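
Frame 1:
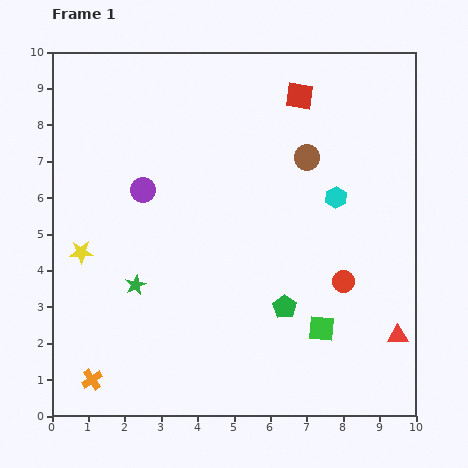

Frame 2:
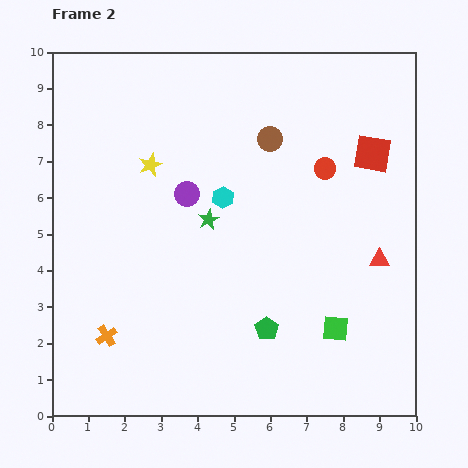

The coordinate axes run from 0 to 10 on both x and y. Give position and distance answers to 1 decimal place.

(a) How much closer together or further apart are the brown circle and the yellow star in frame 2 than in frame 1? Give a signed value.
-3.3

Distance in frame 1: 6.7. Distance in frame 2: 3.4.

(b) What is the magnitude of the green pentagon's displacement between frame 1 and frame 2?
0.8

The green pentagon moved from (6.4, 3.0) to (5.9, 2.4), a distance of √(0.5² + 0.6²) ≈ 0.8.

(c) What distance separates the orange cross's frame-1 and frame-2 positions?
1.3

The orange cross moved from (1.1, 1.0) to (1.5, 2.2), a distance of √(0.4² + 1.2²) ≈ 1.3.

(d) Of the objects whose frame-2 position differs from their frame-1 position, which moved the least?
the green square

(moved 0.4)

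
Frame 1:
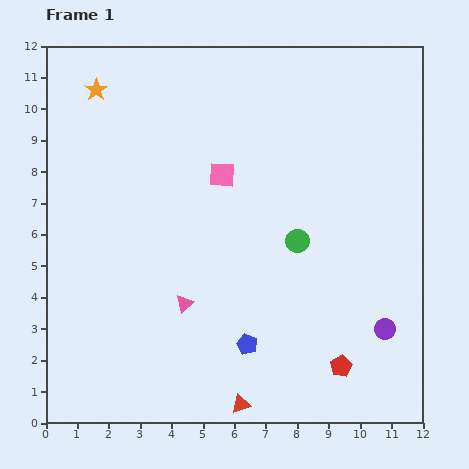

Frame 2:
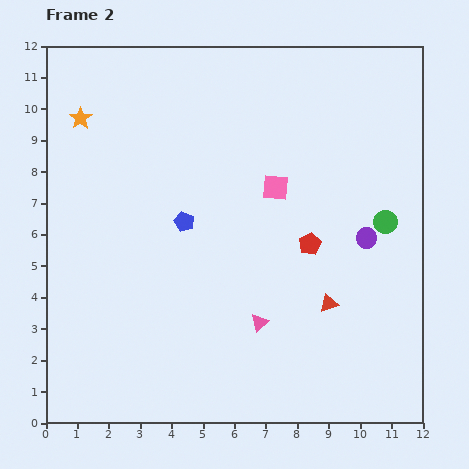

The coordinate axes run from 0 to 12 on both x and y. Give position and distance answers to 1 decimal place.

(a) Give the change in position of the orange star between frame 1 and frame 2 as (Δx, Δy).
(-0.5, -0.9)

The orange star was at (1.6, 10.6) in frame 1 and (1.1, 9.7) in frame 2.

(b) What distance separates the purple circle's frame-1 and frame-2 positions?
3.0

The purple circle moved from (10.8, 3.0) to (10.2, 5.9), a distance of √(0.6² + 2.9²) ≈ 3.0.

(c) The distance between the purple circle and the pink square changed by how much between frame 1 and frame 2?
-3.8

Distance in frame 1: 7.1. Distance in frame 2: 3.3.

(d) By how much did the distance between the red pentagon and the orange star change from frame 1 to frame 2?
-3.5

Distance in frame 1: 11.8. Distance in frame 2: 8.3.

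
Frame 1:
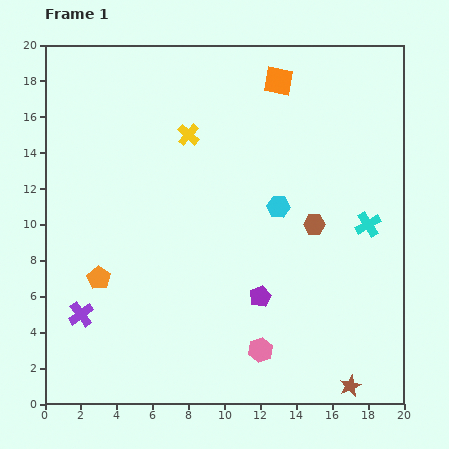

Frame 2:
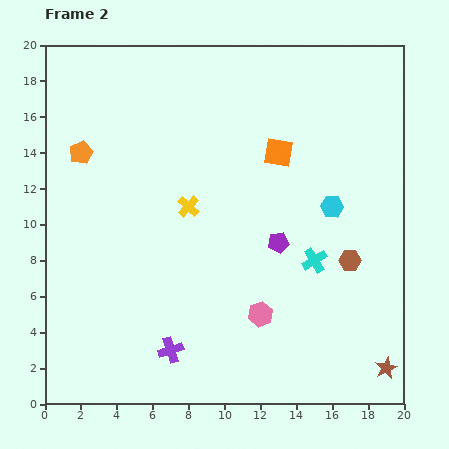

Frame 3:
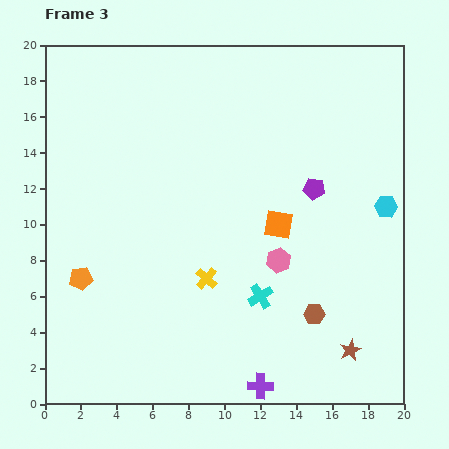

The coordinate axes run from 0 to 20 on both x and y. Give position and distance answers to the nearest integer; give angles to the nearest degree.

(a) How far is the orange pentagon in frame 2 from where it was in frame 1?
7

The orange pentagon moved from (3, 7) to (2, 14), a distance of √(1² + 7²) ≈ 7.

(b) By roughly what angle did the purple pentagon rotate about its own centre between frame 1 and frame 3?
31° clockwise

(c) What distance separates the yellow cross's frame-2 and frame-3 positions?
4

The yellow cross moved from (8, 11) to (9, 7), a distance of √(1² + 4²) ≈ 4.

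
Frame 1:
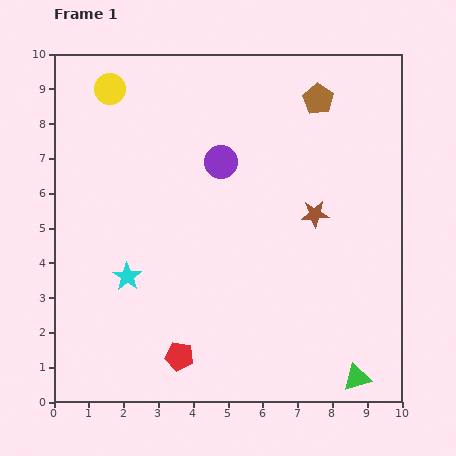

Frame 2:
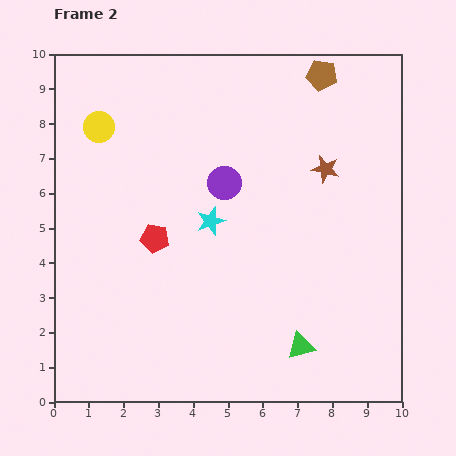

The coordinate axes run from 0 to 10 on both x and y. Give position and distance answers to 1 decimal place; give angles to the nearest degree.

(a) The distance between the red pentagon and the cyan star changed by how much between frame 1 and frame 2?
-1.0

Distance in frame 1: 2.7. Distance in frame 2: 1.7.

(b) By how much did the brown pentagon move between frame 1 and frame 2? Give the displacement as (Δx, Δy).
(0.1, 0.7)

The brown pentagon was at (7.6, 8.7) in frame 1 and (7.7, 9.4) in frame 2.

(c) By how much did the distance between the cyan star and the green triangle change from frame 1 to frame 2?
-2.8

Distance in frame 1: 7.2. Distance in frame 2: 4.4.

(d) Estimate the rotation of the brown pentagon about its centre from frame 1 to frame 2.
22° counter-clockwise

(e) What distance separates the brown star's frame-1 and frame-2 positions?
1.3

The brown star moved from (7.5, 5.4) to (7.8, 6.7), a distance of √(0.3² + 1.3²) ≈ 1.3.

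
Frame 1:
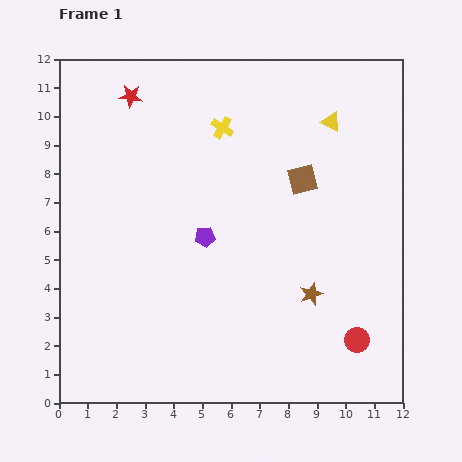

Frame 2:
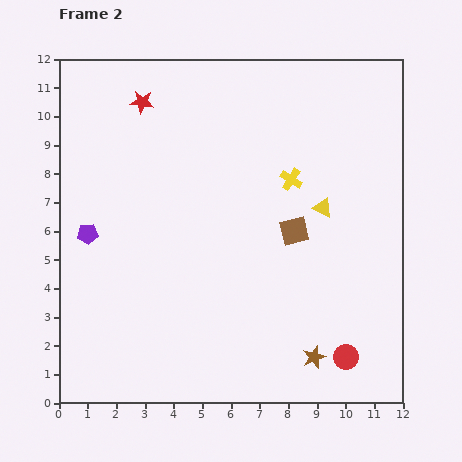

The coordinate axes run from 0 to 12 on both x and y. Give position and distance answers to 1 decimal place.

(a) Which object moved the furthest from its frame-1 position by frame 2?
the purple pentagon

(moved 4.1; next 3.0)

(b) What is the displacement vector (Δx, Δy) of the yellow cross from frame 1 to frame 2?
(2.4, -1.8)

The yellow cross was at (5.7, 9.6) in frame 1 and (8.1, 7.8) in frame 2.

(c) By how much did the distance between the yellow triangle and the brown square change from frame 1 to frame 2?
-0.9

Distance in frame 1: 2.2. Distance in frame 2: 1.3.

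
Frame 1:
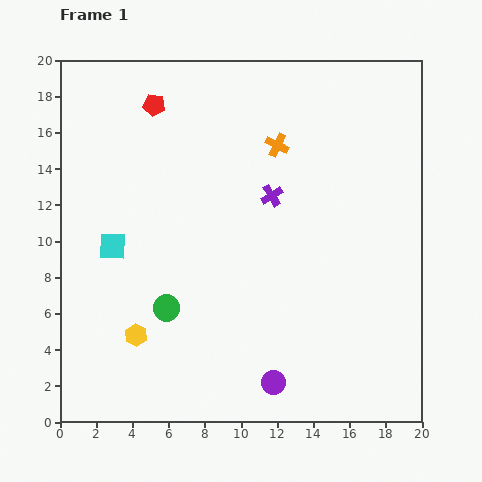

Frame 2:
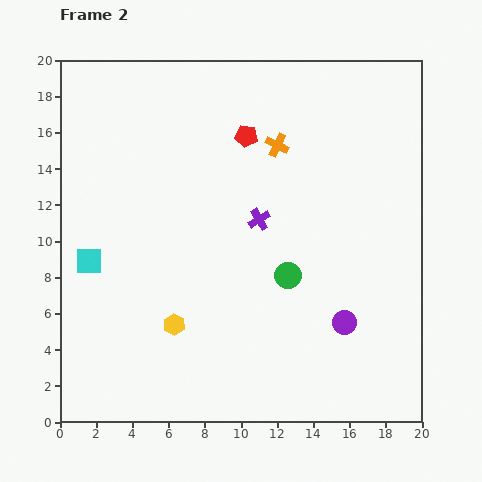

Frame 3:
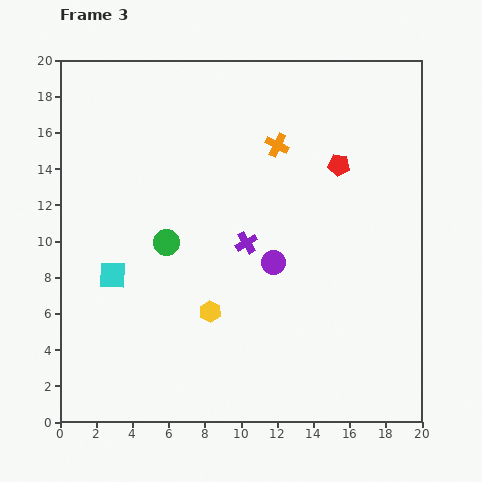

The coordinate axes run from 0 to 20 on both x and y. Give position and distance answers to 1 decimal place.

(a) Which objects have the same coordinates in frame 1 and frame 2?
the orange cross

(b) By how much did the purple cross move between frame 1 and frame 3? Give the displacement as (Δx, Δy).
(-1.4, -2.6)

The purple cross was at (11.7, 12.5) in frame 1 and (10.3, 9.9) in frame 3.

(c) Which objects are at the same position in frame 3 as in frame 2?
the orange cross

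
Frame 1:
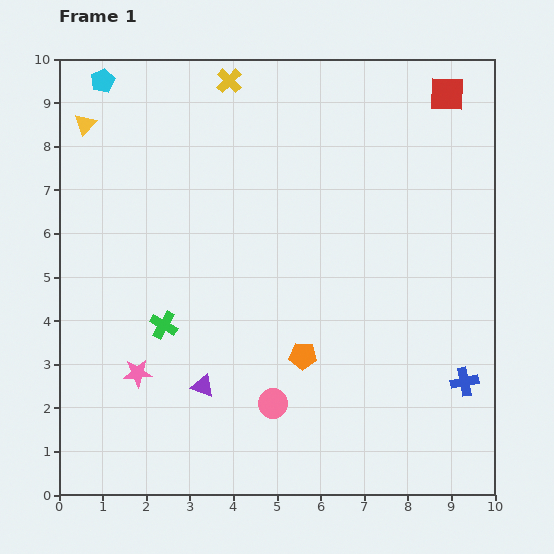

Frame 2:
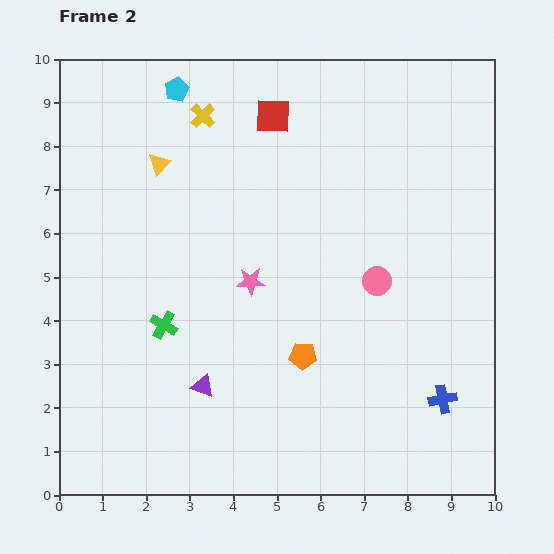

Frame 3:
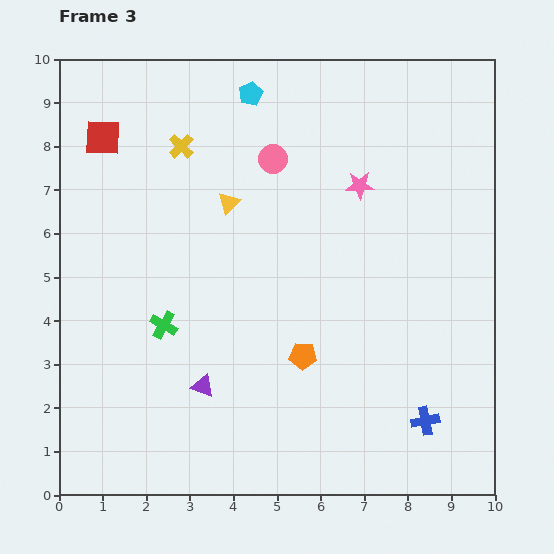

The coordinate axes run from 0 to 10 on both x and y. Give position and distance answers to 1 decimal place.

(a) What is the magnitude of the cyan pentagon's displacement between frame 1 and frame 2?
1.7

The cyan pentagon moved from (1.0, 9.5) to (2.7, 9.3), a distance of √(1.7² + 0.2²) ≈ 1.7.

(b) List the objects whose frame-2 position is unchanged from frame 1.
the purple triangle, the orange pentagon, the green cross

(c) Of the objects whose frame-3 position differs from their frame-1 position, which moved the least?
the blue cross

(moved 1.3)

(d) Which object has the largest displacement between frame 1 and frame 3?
the red square

(moved 8.0; next 6.7)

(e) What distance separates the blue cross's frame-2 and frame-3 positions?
0.6

The blue cross moved from (8.8, 2.2) to (8.4, 1.7), a distance of √(0.4² + 0.5²) ≈ 0.6.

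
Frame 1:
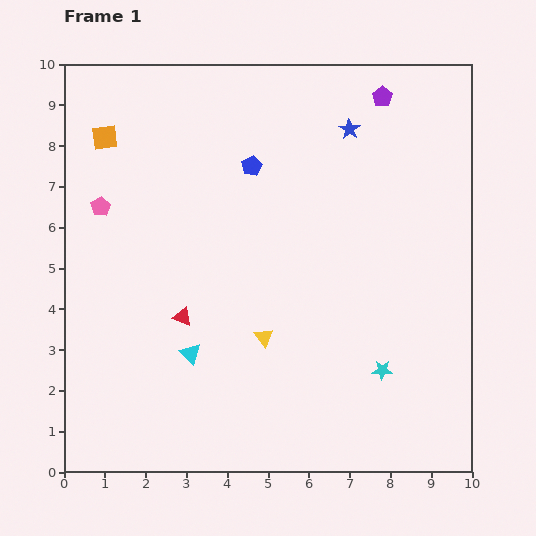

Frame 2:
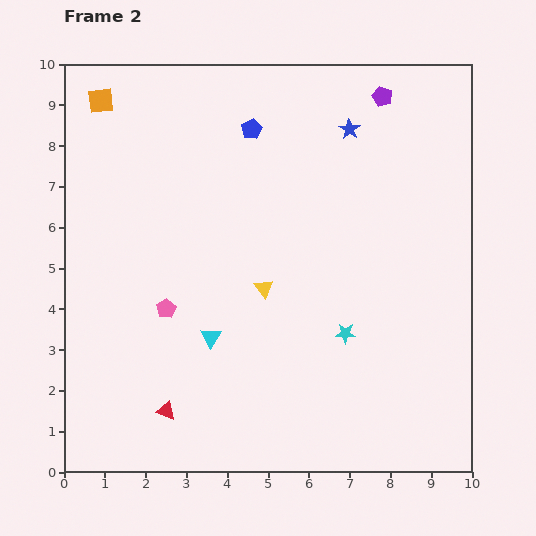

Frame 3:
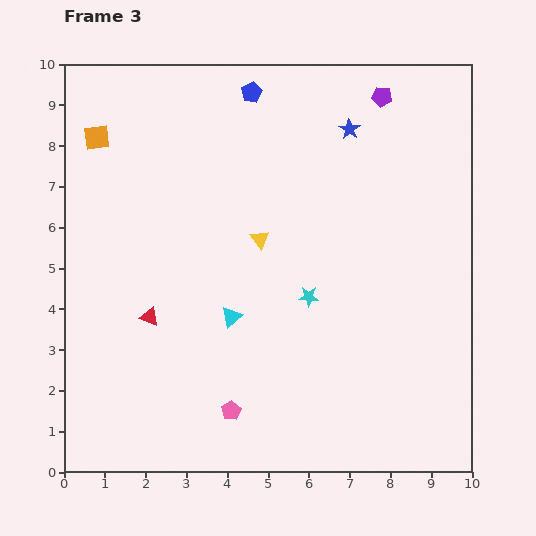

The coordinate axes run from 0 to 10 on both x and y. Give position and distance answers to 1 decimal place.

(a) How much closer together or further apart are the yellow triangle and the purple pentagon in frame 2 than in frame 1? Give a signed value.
-1.1

Distance in frame 1: 6.6. Distance in frame 2: 5.5.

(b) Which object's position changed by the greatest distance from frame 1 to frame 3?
the pink pentagon

(moved 5.9; next 2.5)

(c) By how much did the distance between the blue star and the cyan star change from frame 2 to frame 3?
-0.8

Distance in frame 2: 5.0. Distance in frame 3: 4.2.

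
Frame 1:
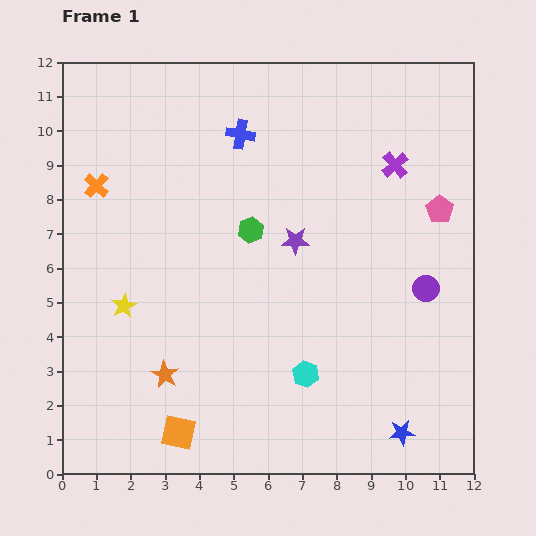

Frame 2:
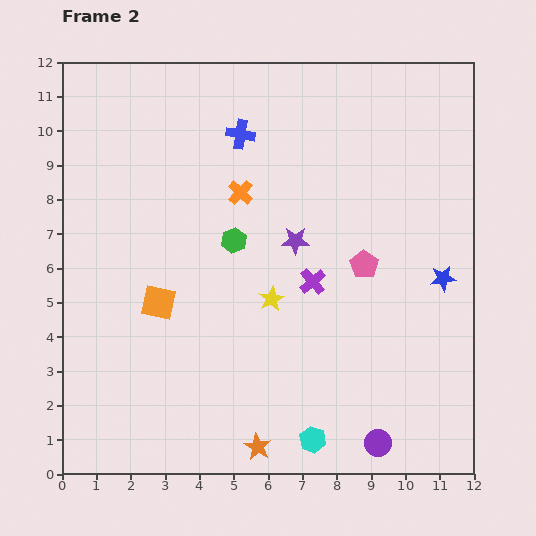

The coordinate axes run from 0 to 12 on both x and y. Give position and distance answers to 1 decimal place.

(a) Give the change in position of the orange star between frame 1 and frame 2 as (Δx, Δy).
(2.7, -2.1)

The orange star was at (3.0, 2.9) in frame 1 and (5.7, 0.8) in frame 2.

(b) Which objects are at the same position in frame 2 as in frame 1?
the purple star, the blue cross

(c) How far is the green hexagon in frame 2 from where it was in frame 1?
0.6

The green hexagon moved from (5.5, 7.1) to (5.0, 6.8), a distance of √(0.5² + 0.3²) ≈ 0.6.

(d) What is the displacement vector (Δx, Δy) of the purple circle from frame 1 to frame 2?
(-1.4, -4.5)

The purple circle was at (10.6, 5.4) in frame 1 and (9.2, 0.9) in frame 2.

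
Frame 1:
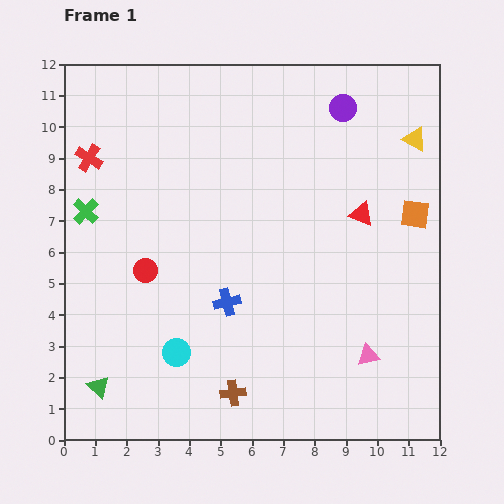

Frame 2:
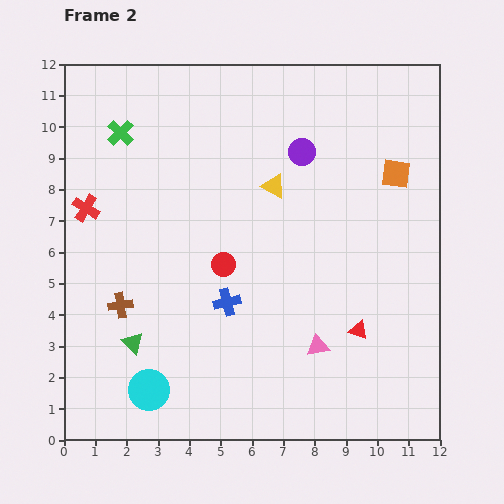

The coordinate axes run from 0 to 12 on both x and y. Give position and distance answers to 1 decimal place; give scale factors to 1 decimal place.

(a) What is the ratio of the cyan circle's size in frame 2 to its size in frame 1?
1.5×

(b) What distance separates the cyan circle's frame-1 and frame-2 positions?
1.5

The cyan circle moved from (3.6, 2.8) to (2.7, 1.6), a distance of √(0.9² + 1.2²) ≈ 1.5.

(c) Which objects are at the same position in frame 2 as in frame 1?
the blue cross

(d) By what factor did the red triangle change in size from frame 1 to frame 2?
0.8×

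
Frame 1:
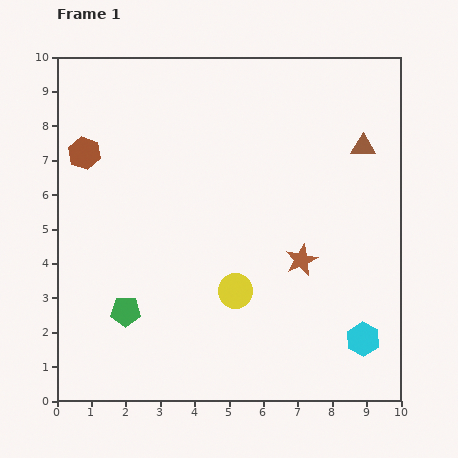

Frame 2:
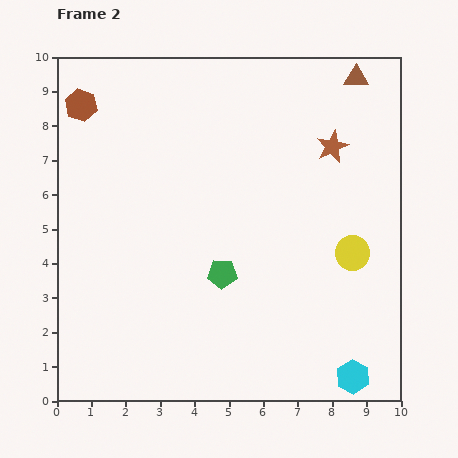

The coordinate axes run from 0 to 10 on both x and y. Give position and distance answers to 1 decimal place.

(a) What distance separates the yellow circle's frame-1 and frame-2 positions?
3.6

The yellow circle moved from (5.2, 3.2) to (8.6, 4.3), a distance of √(3.4² + 1.1²) ≈ 3.6.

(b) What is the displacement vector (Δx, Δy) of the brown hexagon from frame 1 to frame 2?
(-0.1, 1.4)

The brown hexagon was at (0.8, 7.2) in frame 1 and (0.7, 8.6) in frame 2.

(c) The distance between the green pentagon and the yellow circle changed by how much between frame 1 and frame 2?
+0.5

Distance in frame 1: 3.3. Distance in frame 2: 3.8.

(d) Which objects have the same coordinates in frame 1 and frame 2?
none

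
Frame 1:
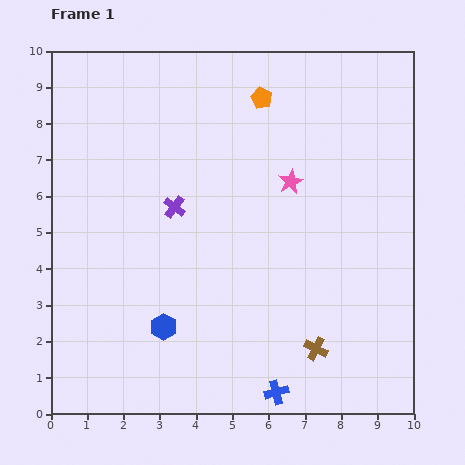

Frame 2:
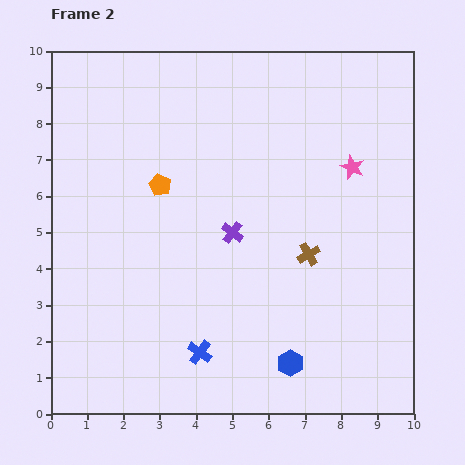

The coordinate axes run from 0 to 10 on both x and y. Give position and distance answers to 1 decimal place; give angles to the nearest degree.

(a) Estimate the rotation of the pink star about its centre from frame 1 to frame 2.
21° counter-clockwise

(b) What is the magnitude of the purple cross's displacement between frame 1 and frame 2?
1.7

The purple cross moved from (3.4, 5.7) to (5.0, 5.0), a distance of √(1.6² + 0.7²) ≈ 1.7.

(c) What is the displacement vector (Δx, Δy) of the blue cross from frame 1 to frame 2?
(-2.1, 1.1)

The blue cross was at (6.2, 0.6) in frame 1 and (4.1, 1.7) in frame 2.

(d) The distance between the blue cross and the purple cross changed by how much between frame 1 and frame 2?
-2.4

Distance in frame 1: 5.8. Distance in frame 2: 3.4.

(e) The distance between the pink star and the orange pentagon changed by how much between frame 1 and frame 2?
+2.9

Distance in frame 1: 2.4. Distance in frame 2: 5.3.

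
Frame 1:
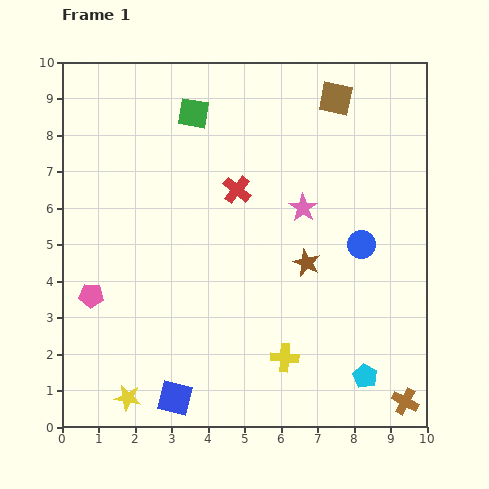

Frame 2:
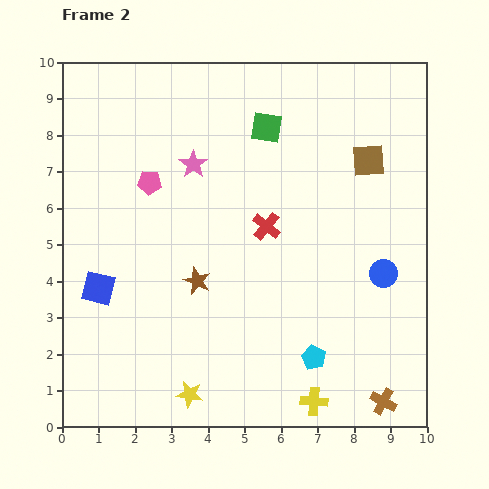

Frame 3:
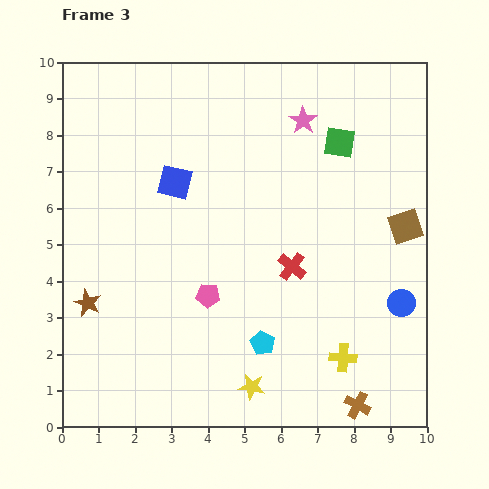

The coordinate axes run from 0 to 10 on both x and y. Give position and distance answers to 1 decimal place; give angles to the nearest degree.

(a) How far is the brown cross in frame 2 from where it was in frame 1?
0.6

The brown cross moved from (9.4, 0.7) to (8.8, 0.7), a distance of √(0.6² + 0.0²) ≈ 0.6.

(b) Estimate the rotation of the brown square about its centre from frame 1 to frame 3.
30° counter-clockwise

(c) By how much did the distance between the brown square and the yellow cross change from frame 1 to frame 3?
-3.2

Distance in frame 1: 7.2. Distance in frame 3: 4.0.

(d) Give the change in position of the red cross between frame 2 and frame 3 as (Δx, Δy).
(0.7, -1.1)

The red cross was at (5.6, 5.5) in frame 2 and (6.3, 4.4) in frame 3.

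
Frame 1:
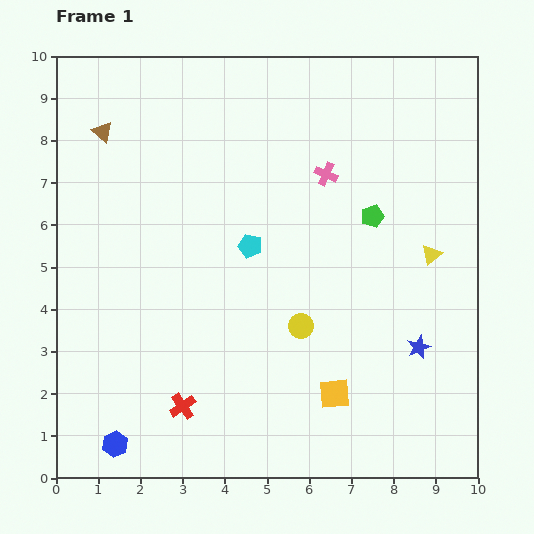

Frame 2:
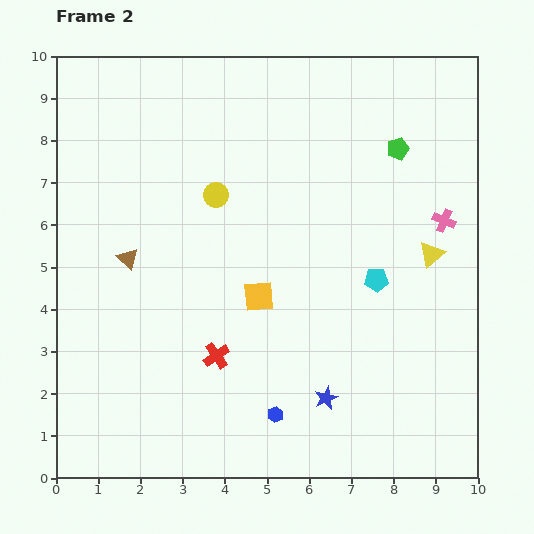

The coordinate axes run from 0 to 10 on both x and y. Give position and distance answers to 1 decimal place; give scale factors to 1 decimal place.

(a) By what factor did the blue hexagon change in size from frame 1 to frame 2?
0.6×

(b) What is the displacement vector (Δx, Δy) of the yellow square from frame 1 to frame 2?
(-1.8, 2.3)

The yellow square was at (6.6, 2.0) in frame 1 and (4.8, 4.3) in frame 2.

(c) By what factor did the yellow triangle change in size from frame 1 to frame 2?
1.3×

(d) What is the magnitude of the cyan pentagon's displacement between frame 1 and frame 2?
3.1

The cyan pentagon moved from (4.6, 5.5) to (7.6, 4.7), a distance of √(3.0² + 0.8²) ≈ 3.1.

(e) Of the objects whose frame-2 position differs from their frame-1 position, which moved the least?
the red cross

(moved 1.4)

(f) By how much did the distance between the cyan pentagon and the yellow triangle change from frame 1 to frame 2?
-2.9

Distance in frame 1: 4.3. Distance in frame 2: 1.4.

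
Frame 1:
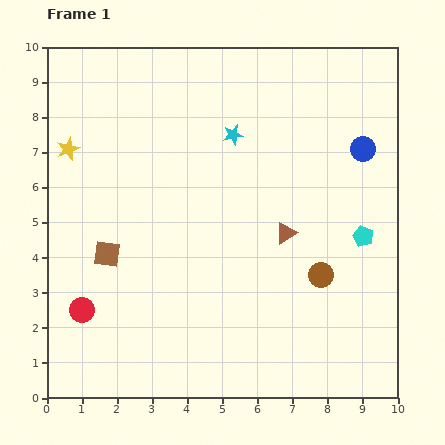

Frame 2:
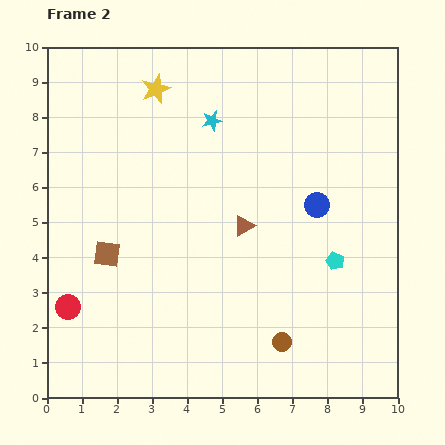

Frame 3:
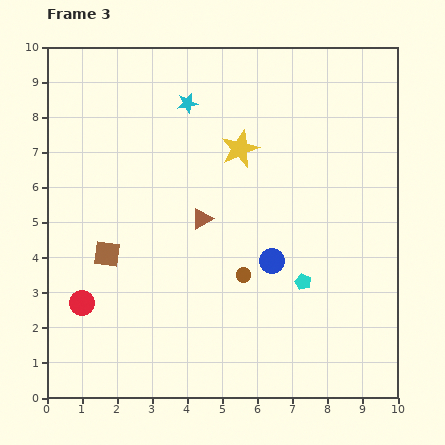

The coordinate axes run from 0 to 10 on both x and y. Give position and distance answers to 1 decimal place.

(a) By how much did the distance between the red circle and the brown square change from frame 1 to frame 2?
+0.2

Distance in frame 1: 1.7. Distance in frame 2: 1.9.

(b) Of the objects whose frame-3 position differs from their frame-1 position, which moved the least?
the red circle

(moved 0.2)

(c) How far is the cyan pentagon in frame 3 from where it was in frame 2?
1.1

The cyan pentagon moved from (8.2, 3.9) to (7.3, 3.3), a distance of √(0.9² + 0.6²) ≈ 1.1.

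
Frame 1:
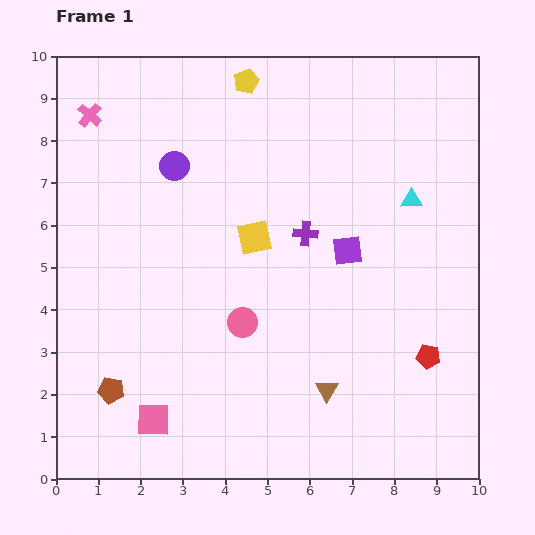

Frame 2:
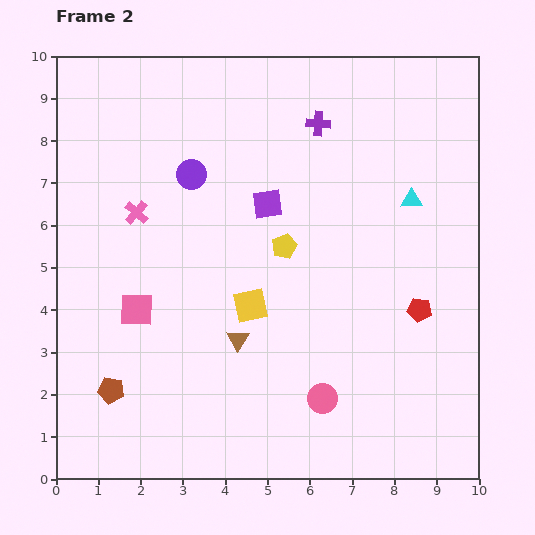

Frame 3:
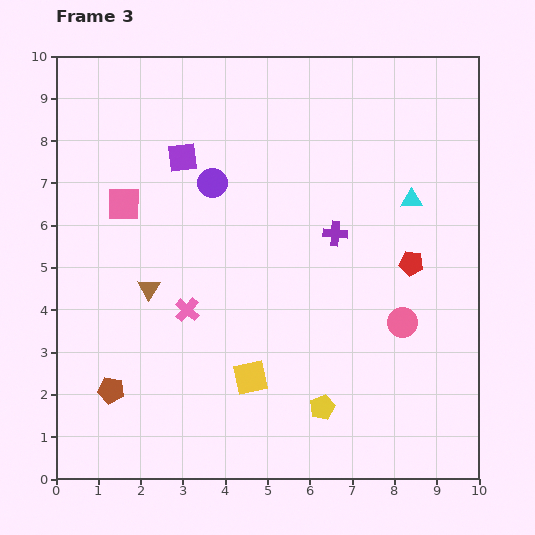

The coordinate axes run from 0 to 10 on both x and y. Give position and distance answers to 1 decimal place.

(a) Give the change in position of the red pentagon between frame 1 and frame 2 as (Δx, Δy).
(-0.2, 1.1)

The red pentagon was at (8.8, 2.9) in frame 1 and (8.6, 4.0) in frame 2.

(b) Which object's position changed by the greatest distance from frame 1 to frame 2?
the yellow pentagon

(moved 4.0; next 2.6)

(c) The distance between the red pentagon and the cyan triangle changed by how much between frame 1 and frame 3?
-2.2

Distance in frame 1: 3.7. Distance in frame 3: 1.5.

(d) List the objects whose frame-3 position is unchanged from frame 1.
the cyan triangle, the brown pentagon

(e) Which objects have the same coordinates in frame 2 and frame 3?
the cyan triangle, the brown pentagon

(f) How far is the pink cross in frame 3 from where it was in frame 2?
2.6

The pink cross moved from (1.9, 6.3) to (3.1, 4.0), a distance of √(1.2² + 2.3²) ≈ 2.6.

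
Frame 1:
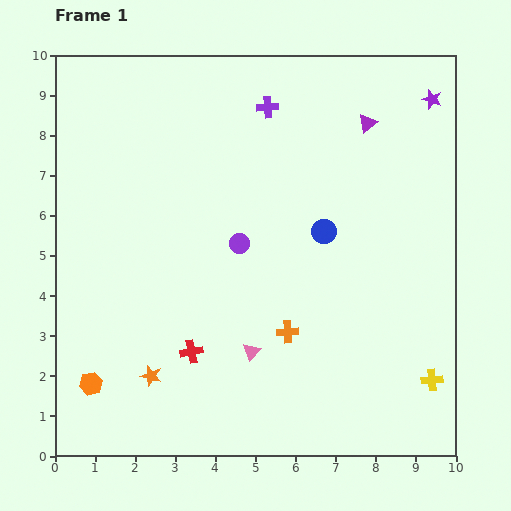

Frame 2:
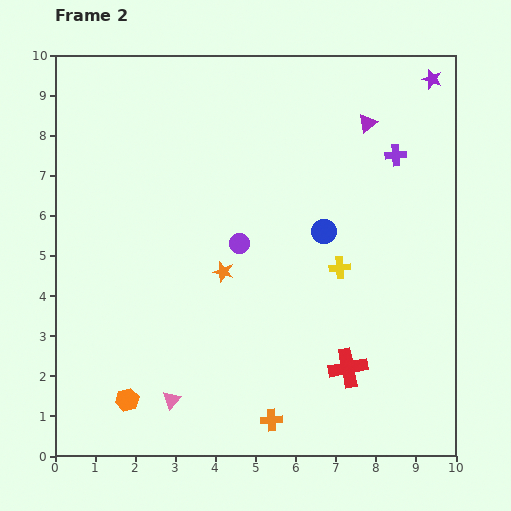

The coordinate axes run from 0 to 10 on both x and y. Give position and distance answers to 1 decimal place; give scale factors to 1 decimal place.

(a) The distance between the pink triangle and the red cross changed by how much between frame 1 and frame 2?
+3.0

Distance in frame 1: 1.5. Distance in frame 2: 4.5.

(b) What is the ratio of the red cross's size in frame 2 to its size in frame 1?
1.7×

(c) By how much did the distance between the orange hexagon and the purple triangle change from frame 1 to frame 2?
-0.4

Distance in frame 1: 9.5. Distance in frame 2: 9.1.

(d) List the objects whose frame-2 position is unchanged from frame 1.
the blue circle, the purple circle, the purple triangle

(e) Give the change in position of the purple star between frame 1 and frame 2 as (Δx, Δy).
(0.0, 0.5)

The purple star was at (9.4, 8.9) in frame 1 and (9.4, 9.4) in frame 2.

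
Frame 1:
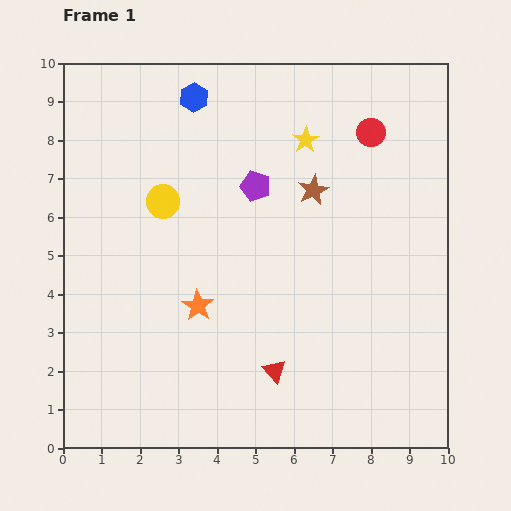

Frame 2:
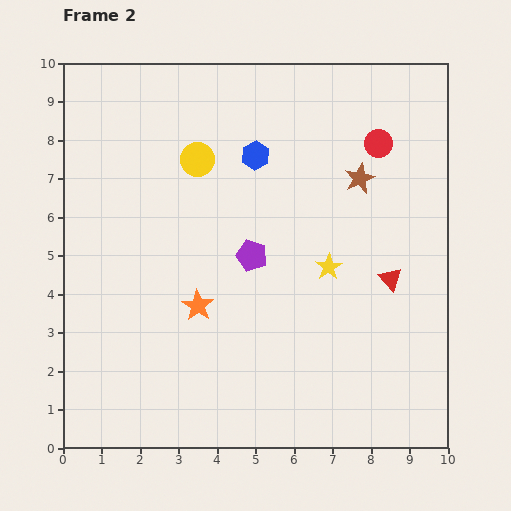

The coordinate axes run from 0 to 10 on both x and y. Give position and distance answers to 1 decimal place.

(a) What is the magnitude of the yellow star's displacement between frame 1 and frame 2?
3.4

The yellow star moved from (6.3, 8.0) to (6.9, 4.7), a distance of √(0.6² + 3.3²) ≈ 3.4.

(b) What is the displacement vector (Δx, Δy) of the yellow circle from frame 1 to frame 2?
(0.9, 1.1)

The yellow circle was at (2.6, 6.4) in frame 1 and (3.5, 7.5) in frame 2.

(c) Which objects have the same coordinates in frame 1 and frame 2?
the orange star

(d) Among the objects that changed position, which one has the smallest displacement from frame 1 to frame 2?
the red circle

(moved 0.4)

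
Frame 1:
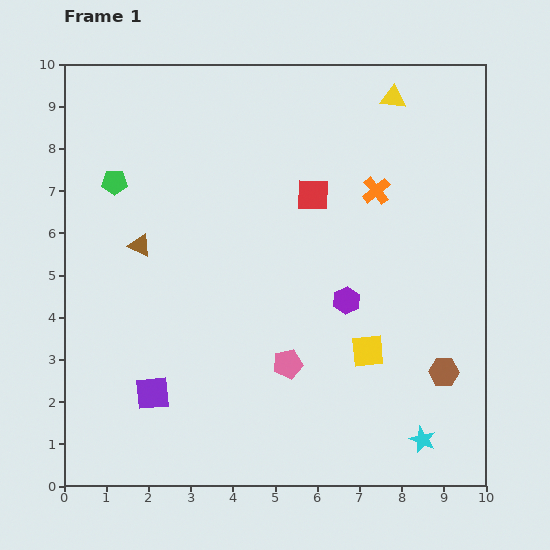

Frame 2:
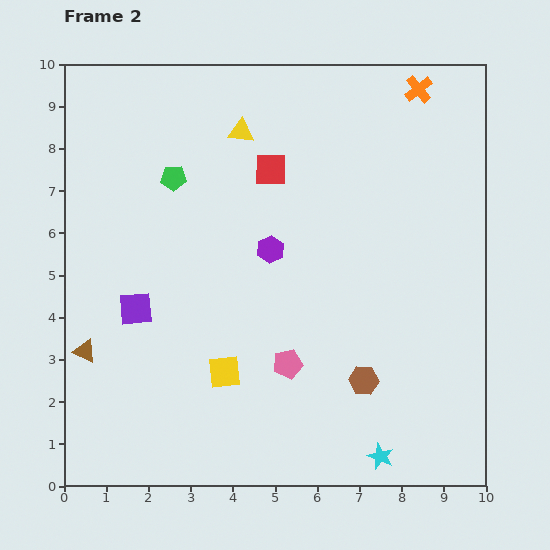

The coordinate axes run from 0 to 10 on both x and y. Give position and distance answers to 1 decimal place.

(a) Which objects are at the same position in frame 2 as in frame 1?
the pink pentagon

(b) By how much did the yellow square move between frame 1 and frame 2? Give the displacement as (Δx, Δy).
(-3.4, -0.5)

The yellow square was at (7.2, 3.2) in frame 1 and (3.8, 2.7) in frame 2.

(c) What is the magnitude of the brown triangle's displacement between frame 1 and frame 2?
2.8

The brown triangle moved from (1.8, 5.7) to (0.5, 3.2), a distance of √(1.3² + 2.5²) ≈ 2.8.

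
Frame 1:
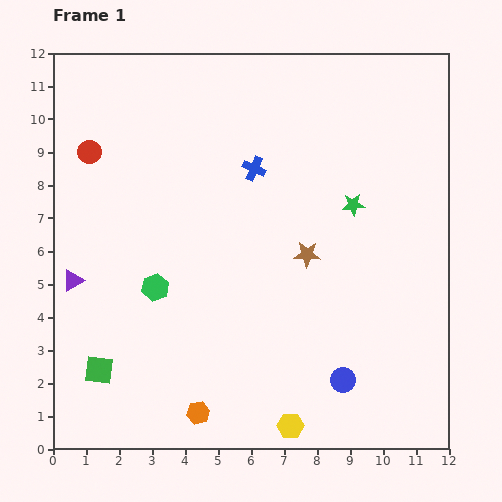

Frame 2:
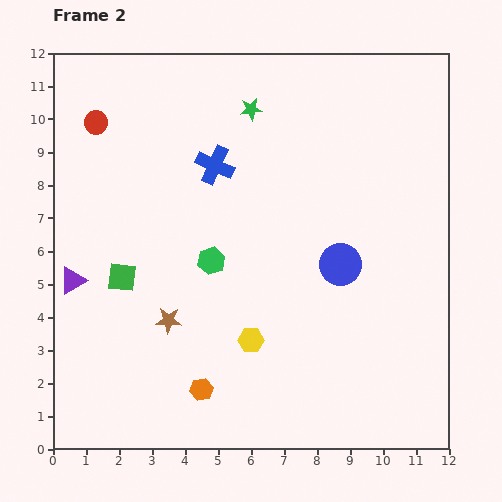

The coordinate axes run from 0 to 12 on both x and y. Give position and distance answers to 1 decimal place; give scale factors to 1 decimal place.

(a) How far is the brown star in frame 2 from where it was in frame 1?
4.7

The brown star moved from (7.7, 5.9) to (3.5, 3.9), a distance of √(4.2² + 2.0²) ≈ 4.7.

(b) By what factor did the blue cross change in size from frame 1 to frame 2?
1.6×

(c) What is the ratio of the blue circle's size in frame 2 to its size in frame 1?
1.7×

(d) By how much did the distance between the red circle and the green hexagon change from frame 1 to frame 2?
+0.9

Distance in frame 1: 4.6. Distance in frame 2: 5.5.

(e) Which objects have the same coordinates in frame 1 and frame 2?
the purple triangle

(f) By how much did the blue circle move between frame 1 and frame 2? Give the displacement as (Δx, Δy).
(-0.1, 3.5)

The blue circle was at (8.8, 2.1) in frame 1 and (8.7, 5.6) in frame 2.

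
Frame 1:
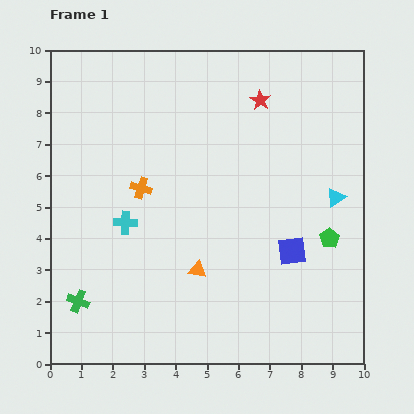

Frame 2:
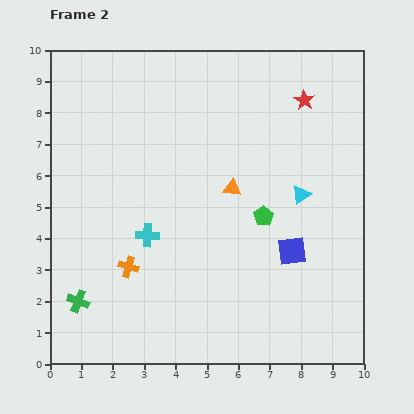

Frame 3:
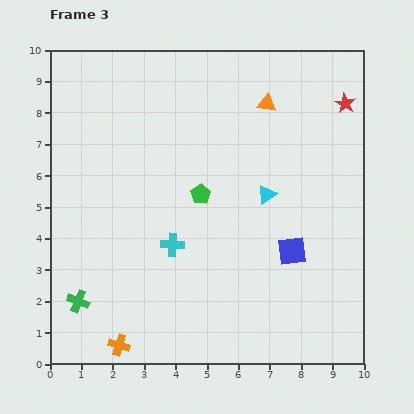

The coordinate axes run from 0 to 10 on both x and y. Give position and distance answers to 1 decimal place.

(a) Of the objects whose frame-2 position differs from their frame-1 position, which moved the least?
the cyan cross

(moved 0.8)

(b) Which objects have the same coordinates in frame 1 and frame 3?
the blue square, the green cross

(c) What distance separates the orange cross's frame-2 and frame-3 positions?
2.5

The orange cross moved from (2.5, 3.1) to (2.2, 0.6), a distance of √(0.3² + 2.5²) ≈ 2.5.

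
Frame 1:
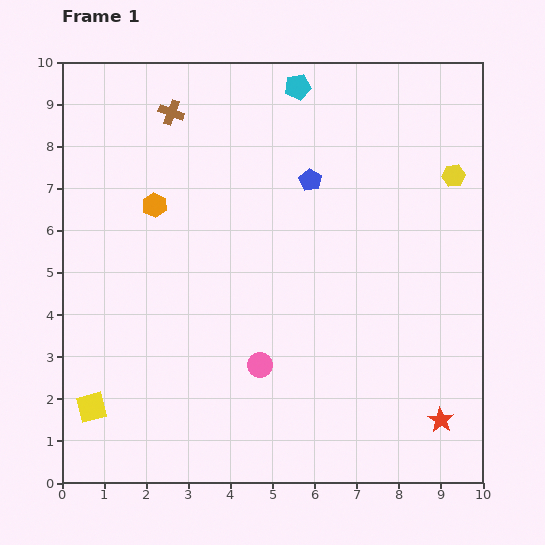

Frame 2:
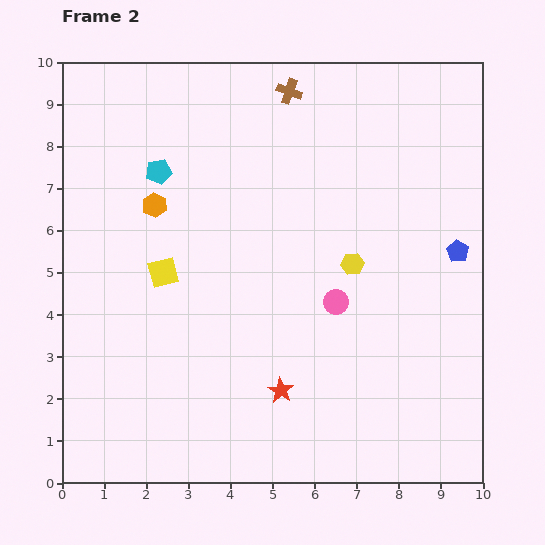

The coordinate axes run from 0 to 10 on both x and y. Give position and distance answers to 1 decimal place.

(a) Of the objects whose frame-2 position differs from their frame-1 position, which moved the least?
the pink circle

(moved 2.3)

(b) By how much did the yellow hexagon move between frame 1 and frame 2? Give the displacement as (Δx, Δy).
(-2.4, -2.1)

The yellow hexagon was at (9.3, 7.3) in frame 1 and (6.9, 5.2) in frame 2.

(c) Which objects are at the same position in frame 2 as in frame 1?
the orange hexagon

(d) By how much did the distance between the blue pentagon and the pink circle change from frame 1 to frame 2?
-1.5

Distance in frame 1: 4.6. Distance in frame 2: 3.1.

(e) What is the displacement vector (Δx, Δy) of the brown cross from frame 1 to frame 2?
(2.8, 0.5)

The brown cross was at (2.6, 8.8) in frame 1 and (5.4, 9.3) in frame 2.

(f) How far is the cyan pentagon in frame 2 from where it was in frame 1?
3.9

The cyan pentagon moved from (5.6, 9.4) to (2.3, 7.4), a distance of √(3.3² + 2.0²) ≈ 3.9.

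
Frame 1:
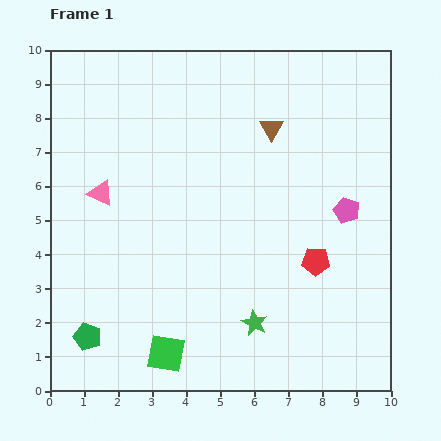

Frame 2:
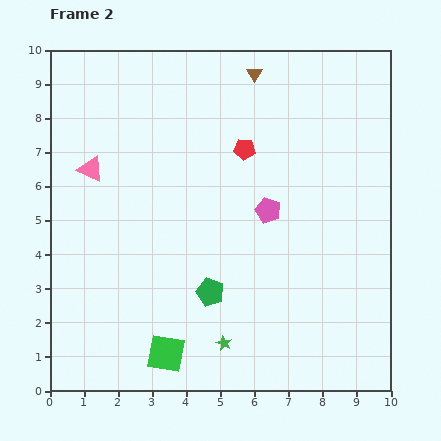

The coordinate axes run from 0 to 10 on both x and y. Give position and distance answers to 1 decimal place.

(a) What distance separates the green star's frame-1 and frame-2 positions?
1.1

The green star moved from (6.0, 2.0) to (5.1, 1.4), a distance of √(0.9² + 0.6²) ≈ 1.1.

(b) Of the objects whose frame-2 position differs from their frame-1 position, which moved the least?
the pink triangle

(moved 0.8)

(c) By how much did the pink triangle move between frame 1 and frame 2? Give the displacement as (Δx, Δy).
(-0.3, 0.7)

The pink triangle was at (1.5, 5.8) in frame 1 and (1.2, 6.5) in frame 2.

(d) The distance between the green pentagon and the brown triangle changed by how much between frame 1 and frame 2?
-1.6

Distance in frame 1: 8.1. Distance in frame 2: 6.5.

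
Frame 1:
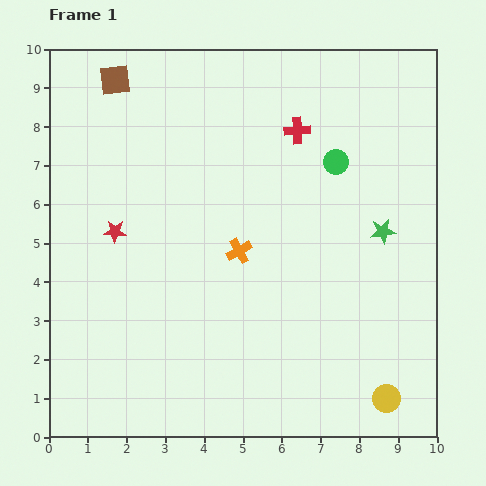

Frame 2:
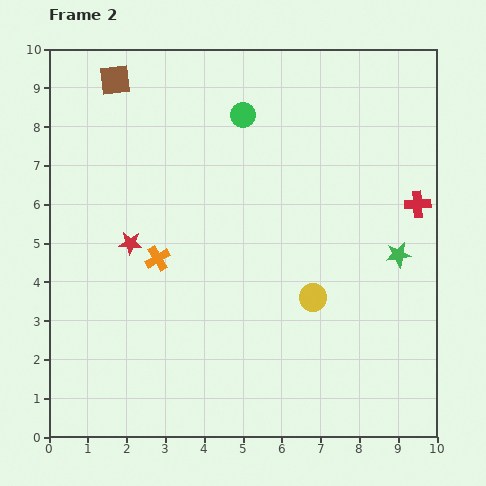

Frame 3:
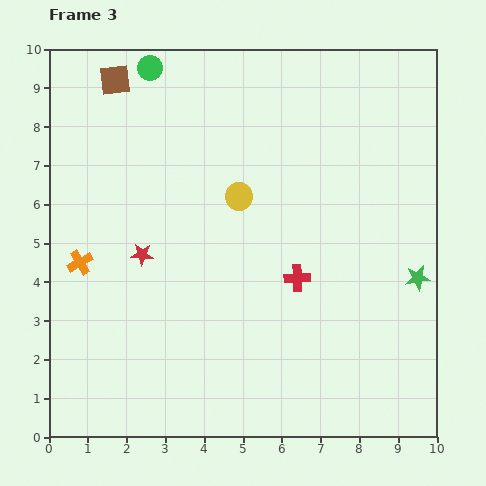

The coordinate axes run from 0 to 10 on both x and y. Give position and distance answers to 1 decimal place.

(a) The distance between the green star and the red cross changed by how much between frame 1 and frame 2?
-2.0

Distance in frame 1: 3.4. Distance in frame 2: 1.4.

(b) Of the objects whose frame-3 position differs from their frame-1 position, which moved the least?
the red star

(moved 0.9)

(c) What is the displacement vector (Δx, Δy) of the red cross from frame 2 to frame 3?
(-3.1, -1.9)

The red cross was at (9.5, 6.0) in frame 2 and (6.4, 4.1) in frame 3.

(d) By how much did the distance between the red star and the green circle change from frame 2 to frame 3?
+0.4

Distance in frame 2: 4.4. Distance in frame 3: 4.8.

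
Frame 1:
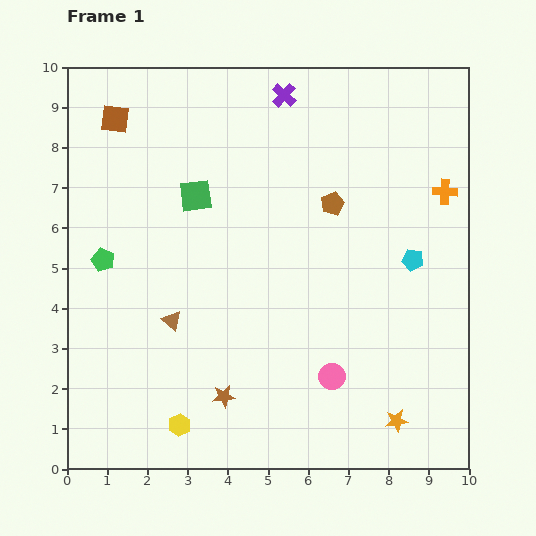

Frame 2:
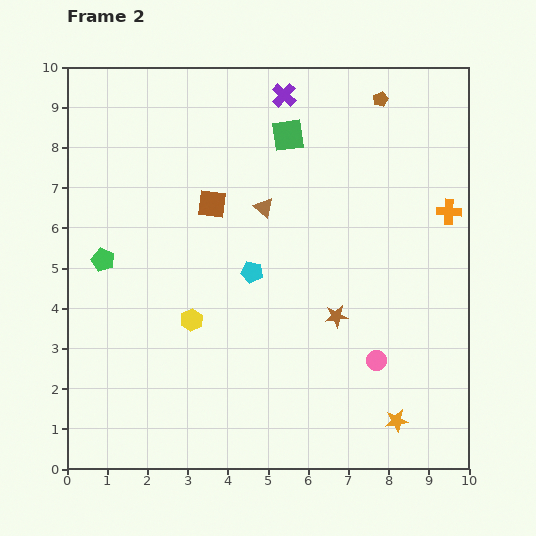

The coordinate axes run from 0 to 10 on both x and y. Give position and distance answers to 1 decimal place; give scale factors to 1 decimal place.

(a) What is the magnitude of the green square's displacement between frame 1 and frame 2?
2.7

The green square moved from (3.2, 6.8) to (5.5, 8.3), a distance of √(2.3² + 1.5²) ≈ 2.7.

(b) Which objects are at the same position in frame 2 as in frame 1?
the green pentagon, the orange star, the purple cross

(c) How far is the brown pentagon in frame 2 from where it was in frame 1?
2.9

The brown pentagon moved from (6.6, 6.6) to (7.8, 9.2), a distance of √(1.2² + 2.6²) ≈ 2.9.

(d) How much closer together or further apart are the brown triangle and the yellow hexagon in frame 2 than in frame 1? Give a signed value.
+0.7

Distance in frame 1: 2.6. Distance in frame 2: 3.3.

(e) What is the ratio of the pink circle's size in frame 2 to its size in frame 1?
0.7×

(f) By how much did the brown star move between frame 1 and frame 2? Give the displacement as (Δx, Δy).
(2.8, 2.0)

The brown star was at (3.9, 1.8) in frame 1 and (6.7, 3.8) in frame 2.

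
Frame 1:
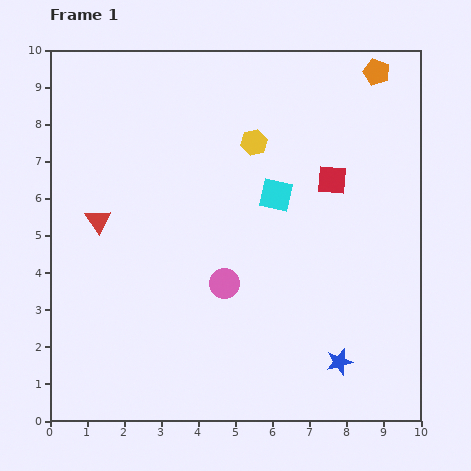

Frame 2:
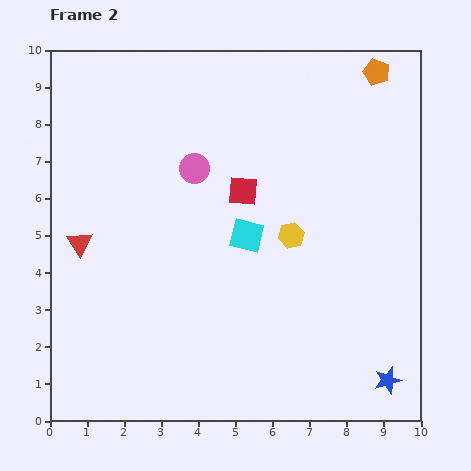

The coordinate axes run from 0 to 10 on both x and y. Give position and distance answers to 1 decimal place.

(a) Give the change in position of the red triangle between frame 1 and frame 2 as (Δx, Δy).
(-0.5, -0.6)

The red triangle was at (1.3, 5.4) in frame 1 and (0.8, 4.8) in frame 2.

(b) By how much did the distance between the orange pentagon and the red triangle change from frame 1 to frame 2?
+0.7

Distance in frame 1: 8.5. Distance in frame 2: 9.2.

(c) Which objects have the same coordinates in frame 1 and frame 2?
the orange pentagon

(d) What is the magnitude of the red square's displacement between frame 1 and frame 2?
2.4

The red square moved from (7.6, 6.5) to (5.2, 6.2), a distance of √(2.4² + 0.3²) ≈ 2.4.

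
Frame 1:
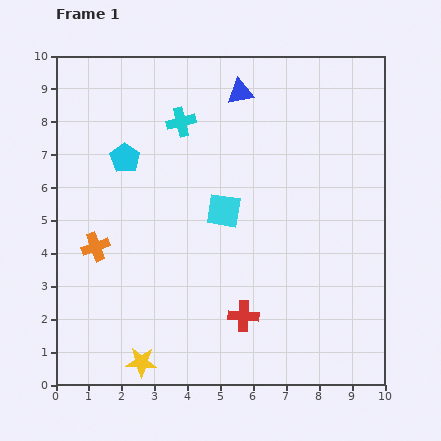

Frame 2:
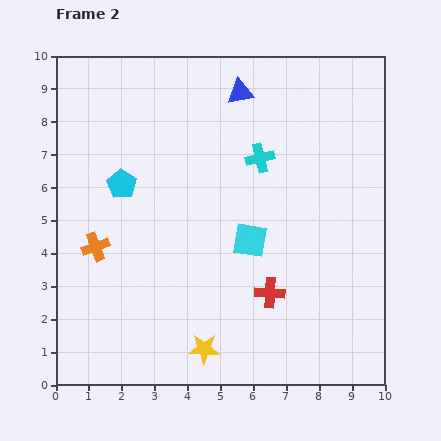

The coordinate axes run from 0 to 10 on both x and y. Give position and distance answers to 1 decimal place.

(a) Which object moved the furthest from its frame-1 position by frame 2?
the cyan cross

(moved 2.6; next 1.9)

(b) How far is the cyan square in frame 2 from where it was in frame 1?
1.2

The cyan square moved from (5.1, 5.3) to (5.9, 4.4), a distance of √(0.8² + 0.9²) ≈ 1.2.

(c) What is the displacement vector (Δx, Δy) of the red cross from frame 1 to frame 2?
(0.8, 0.7)

The red cross was at (5.7, 2.1) in frame 1 and (6.5, 2.8) in frame 2.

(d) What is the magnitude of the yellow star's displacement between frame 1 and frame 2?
1.9

The yellow star moved from (2.6, 0.7) to (4.5, 1.1), a distance of √(1.9² + 0.4²) ≈ 1.9.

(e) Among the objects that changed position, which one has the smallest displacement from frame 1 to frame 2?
the cyan pentagon

(moved 0.8)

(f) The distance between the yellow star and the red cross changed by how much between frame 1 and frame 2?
-0.8

Distance in frame 1: 3.4. Distance in frame 2: 2.6.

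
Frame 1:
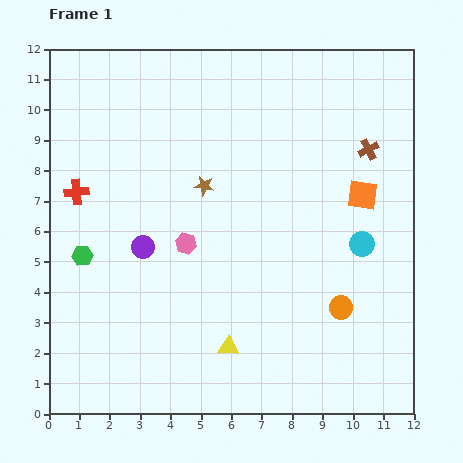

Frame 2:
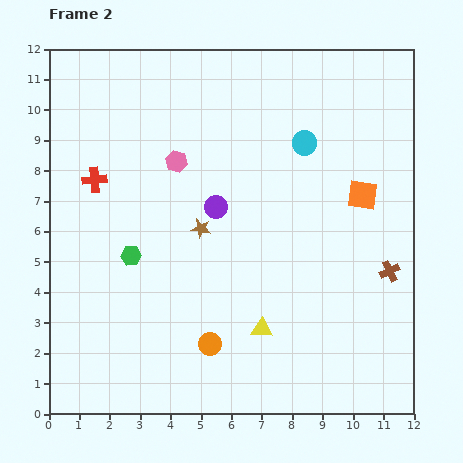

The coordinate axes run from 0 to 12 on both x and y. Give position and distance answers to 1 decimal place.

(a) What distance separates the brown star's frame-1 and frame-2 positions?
1.4

The brown star moved from (5.1, 7.5) to (5.0, 6.1), a distance of √(0.1² + 1.4²) ≈ 1.4.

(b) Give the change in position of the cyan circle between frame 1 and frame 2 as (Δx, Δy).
(-1.9, 3.3)

The cyan circle was at (10.3, 5.6) in frame 1 and (8.4, 8.9) in frame 2.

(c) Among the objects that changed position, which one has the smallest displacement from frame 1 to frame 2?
the red cross

(moved 0.7)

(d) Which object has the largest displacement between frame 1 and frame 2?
the orange circle

(moved 4.5; next 4.1)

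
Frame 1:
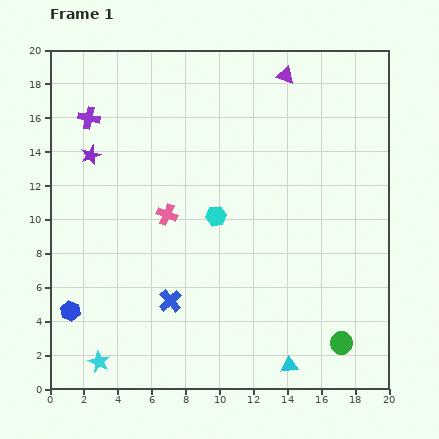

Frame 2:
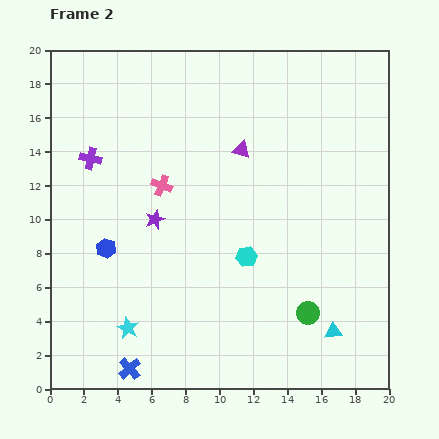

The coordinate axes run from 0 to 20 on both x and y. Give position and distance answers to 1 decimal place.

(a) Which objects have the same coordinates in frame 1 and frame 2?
none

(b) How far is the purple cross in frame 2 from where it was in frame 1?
2.4

The purple cross moved from (2.3, 16.0) to (2.4, 13.6), a distance of √(0.1² + 2.4²) ≈ 2.4.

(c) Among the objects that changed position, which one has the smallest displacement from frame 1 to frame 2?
the pink cross

(moved 1.7)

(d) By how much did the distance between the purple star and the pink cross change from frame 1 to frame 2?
-3.7

Distance in frame 1: 5.7. Distance in frame 2: 2.0.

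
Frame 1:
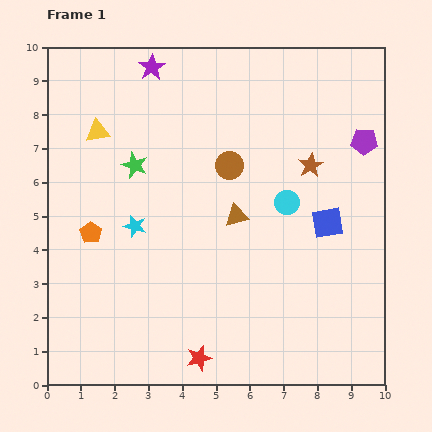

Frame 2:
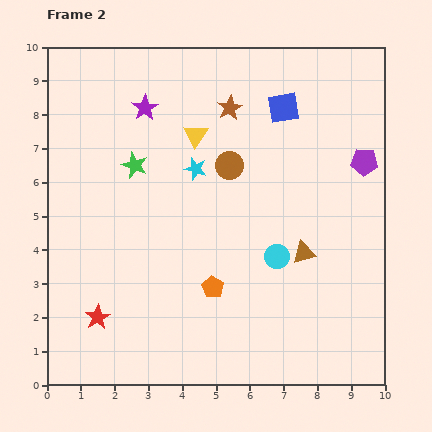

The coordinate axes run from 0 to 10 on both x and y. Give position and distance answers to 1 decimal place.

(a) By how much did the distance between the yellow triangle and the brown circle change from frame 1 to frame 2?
-2.7

Distance in frame 1: 4.0. Distance in frame 2: 1.3.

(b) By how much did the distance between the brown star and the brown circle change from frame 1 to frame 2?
-0.7

Distance in frame 1: 2.4. Distance in frame 2: 1.7.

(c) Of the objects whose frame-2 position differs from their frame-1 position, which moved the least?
the purple pentagon

(moved 0.6)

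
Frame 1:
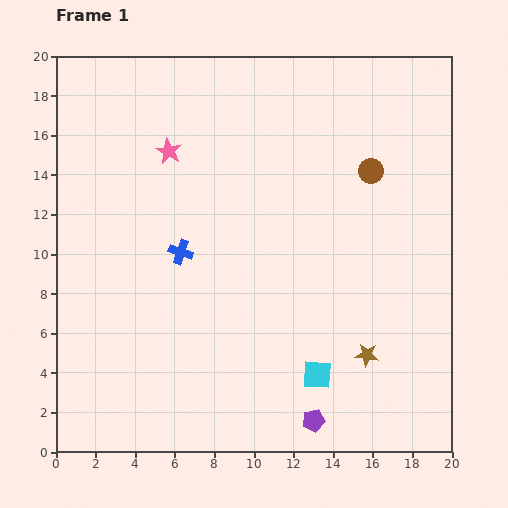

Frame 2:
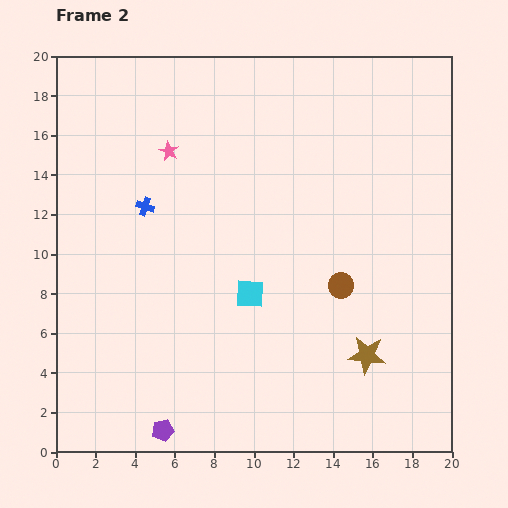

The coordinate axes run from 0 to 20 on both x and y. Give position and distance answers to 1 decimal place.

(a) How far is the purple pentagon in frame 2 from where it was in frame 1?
7.6

The purple pentagon moved from (13.0, 1.6) to (5.4, 1.1), a distance of √(7.6² + 0.5²) ≈ 7.6.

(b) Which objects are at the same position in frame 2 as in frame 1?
the brown star, the pink star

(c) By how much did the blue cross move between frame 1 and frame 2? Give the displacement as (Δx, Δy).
(-1.8, 2.3)

The blue cross was at (6.3, 10.1) in frame 1 and (4.5, 12.4) in frame 2.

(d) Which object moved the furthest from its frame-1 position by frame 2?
the purple pentagon

(moved 7.6; next 6.0)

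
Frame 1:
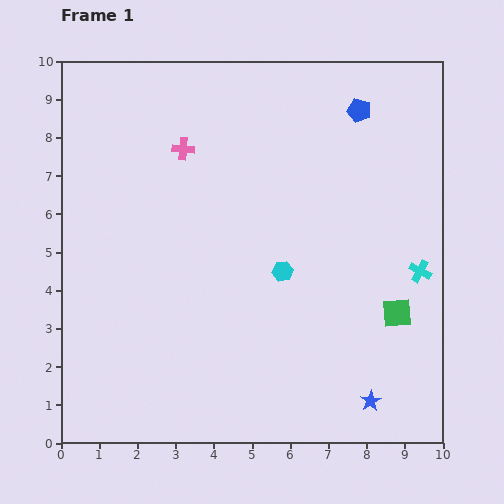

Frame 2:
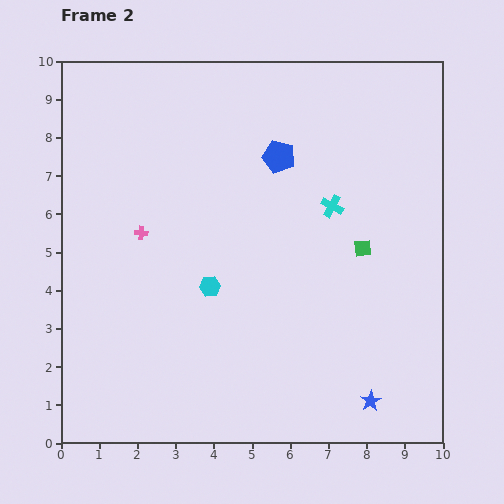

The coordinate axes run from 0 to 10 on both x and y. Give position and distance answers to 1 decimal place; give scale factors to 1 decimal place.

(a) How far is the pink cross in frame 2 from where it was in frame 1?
2.5

The pink cross moved from (3.2, 7.7) to (2.1, 5.5), a distance of √(1.1² + 2.2²) ≈ 2.5.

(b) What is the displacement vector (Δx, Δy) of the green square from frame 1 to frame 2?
(-0.9, 1.7)

The green square was at (8.8, 3.4) in frame 1 and (7.9, 5.1) in frame 2.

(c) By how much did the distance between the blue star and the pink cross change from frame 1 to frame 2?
-0.8

Distance in frame 1: 8.2. Distance in frame 2: 7.4.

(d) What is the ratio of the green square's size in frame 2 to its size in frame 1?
0.6×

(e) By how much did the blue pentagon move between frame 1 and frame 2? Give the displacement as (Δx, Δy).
(-2.1, -1.2)

The blue pentagon was at (7.8, 8.7) in frame 1 and (5.7, 7.5) in frame 2.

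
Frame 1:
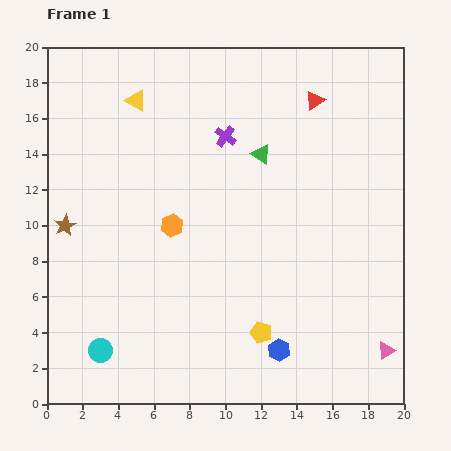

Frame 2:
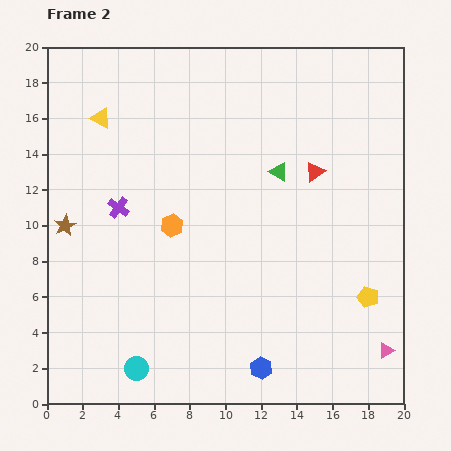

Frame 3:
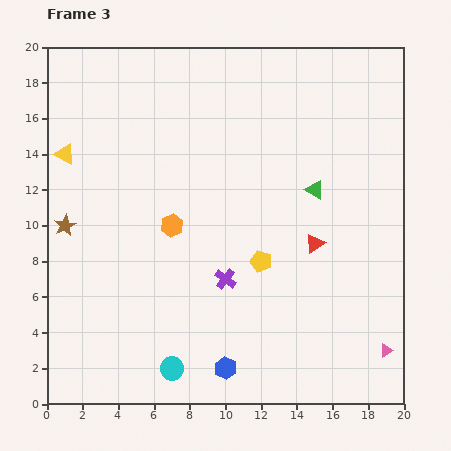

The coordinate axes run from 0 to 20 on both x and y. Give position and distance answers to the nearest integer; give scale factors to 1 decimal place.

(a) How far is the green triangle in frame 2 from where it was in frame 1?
1

The green triangle moved from (12, 14) to (13, 13), a distance of √(1² + 1²) ≈ 1.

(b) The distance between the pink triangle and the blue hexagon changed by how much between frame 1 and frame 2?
+1

Distance in frame 1: 6. Distance in frame 2: 7.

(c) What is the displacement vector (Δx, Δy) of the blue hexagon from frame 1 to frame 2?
(-1, -1)

The blue hexagon was at (13, 3) in frame 1 and (12, 2) in frame 2.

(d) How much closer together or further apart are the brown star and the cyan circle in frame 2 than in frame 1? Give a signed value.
+2

Distance in frame 1: 7. Distance in frame 2: 9.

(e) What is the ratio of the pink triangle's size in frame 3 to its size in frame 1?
0.7×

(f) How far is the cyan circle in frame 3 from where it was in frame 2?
2

The cyan circle moved from (5, 2) to (7, 2), a distance of √(2² + 0²) ≈ 2.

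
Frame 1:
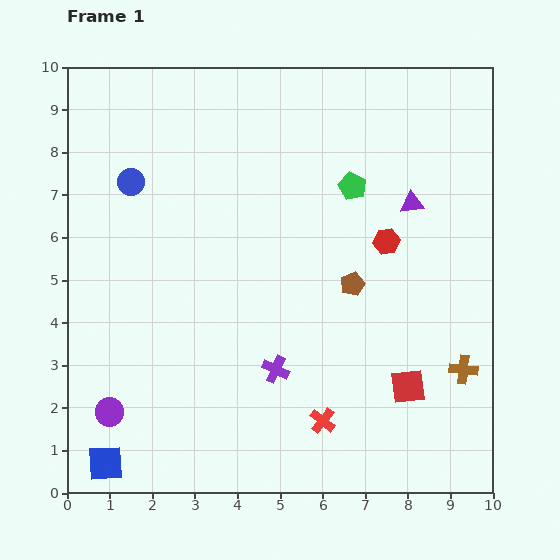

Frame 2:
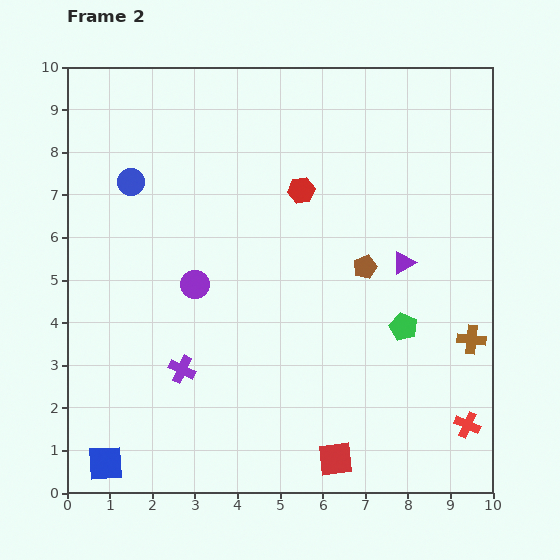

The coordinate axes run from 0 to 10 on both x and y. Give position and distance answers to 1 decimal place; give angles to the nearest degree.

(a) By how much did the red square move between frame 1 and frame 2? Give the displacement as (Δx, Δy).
(-1.7, -1.7)

The red square was at (8.0, 2.5) in frame 1 and (6.3, 0.8) in frame 2.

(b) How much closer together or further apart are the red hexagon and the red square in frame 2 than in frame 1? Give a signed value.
+3.0

Distance in frame 1: 3.4. Distance in frame 2: 6.4.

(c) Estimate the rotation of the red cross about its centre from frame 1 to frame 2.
16° counter-clockwise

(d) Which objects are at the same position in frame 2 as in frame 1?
the blue circle, the blue square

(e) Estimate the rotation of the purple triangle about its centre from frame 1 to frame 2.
25° counter-clockwise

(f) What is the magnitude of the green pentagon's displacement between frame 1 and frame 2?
3.5

The green pentagon moved from (6.7, 7.2) to (7.9, 3.9), a distance of √(1.2² + 3.3²) ≈ 3.5.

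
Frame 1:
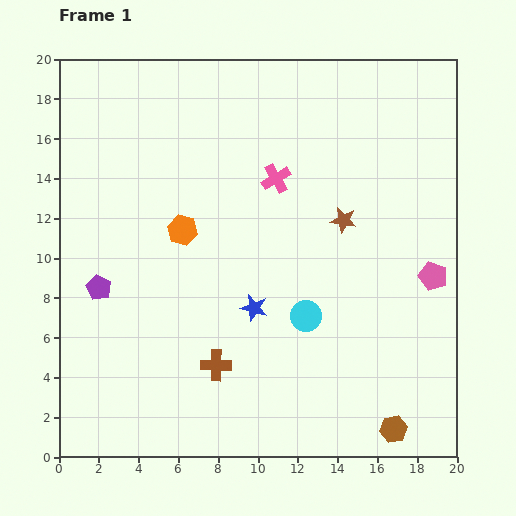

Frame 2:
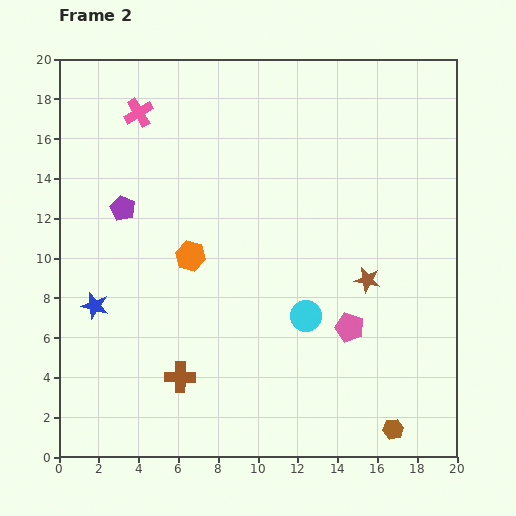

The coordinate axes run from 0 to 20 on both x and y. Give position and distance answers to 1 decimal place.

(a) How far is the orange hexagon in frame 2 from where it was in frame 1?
1.4

The orange hexagon moved from (6.2, 11.4) to (6.6, 10.1), a distance of √(0.4² + 1.3²) ≈ 1.4.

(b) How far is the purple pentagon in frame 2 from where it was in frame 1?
4.2

The purple pentagon moved from (2.0, 8.5) to (3.2, 12.5), a distance of √(1.2² + 4.0²) ≈ 4.2.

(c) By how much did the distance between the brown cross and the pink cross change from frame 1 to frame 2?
+3.6

Distance in frame 1: 9.9. Distance in frame 2: 13.5.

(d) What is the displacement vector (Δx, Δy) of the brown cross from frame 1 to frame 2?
(-1.8, -0.6)

The brown cross was at (7.9, 4.6) in frame 1 and (6.1, 4.0) in frame 2.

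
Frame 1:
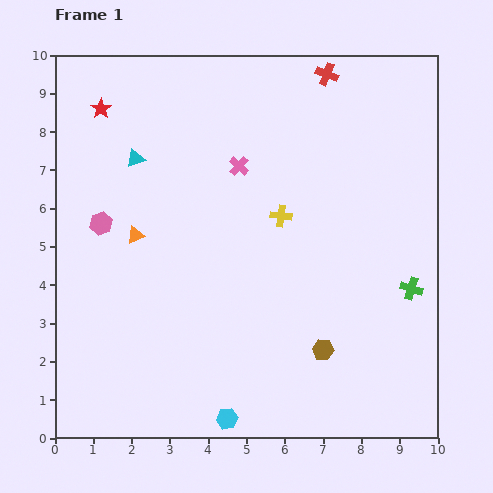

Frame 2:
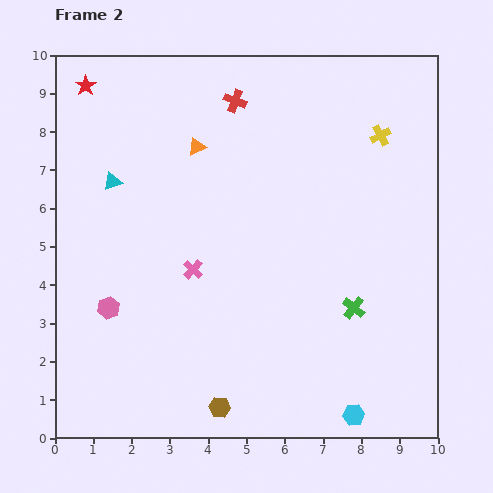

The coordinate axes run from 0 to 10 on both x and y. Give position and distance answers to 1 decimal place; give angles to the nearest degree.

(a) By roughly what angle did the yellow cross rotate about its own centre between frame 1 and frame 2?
36° counter-clockwise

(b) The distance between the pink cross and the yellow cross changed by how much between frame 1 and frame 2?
+4.3

Distance in frame 1: 1.7. Distance in frame 2: 6.0.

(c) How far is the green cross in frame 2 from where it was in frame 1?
1.6

The green cross moved from (9.3, 3.9) to (7.8, 3.4), a distance of √(1.5² + 0.5²) ≈ 1.6.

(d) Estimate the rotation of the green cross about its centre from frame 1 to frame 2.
21° clockwise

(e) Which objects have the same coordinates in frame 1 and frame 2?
none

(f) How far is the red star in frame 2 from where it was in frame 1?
0.7

The red star moved from (1.2, 8.6) to (0.8, 9.2), a distance of √(0.4² + 0.6²) ≈ 0.7.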